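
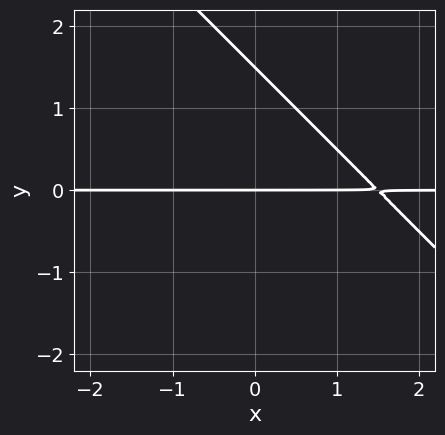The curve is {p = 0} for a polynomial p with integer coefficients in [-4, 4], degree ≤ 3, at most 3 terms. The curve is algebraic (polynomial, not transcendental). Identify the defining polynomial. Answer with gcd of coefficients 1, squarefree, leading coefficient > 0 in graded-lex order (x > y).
1. deg p = 2.
2. Checking where it meets the axes: one y-axis crossing is at y = 0; the visible x-axis segment lies entirely on the curve.
3. Solving for integer coefficients yields p as stated.

2*x*y + 2*y^2 - 3*y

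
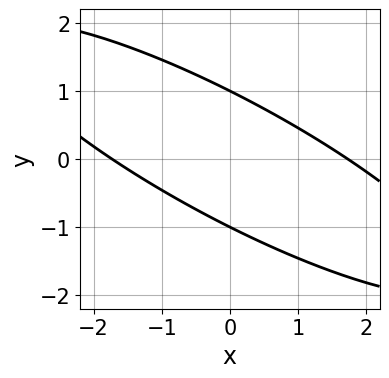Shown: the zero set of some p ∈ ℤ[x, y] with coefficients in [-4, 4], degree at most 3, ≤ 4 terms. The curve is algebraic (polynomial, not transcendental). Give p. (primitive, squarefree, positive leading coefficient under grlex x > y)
First, deg p = 2. A generic line meets the curve in up to 2 points.
Next, observable constraints: the y-axis gridline crossings are at y ∈ {-1, 1}.
Finally, assembling these constraints gives the stated polynomial.

x^2 + 3*x*y + 3*y^2 - 3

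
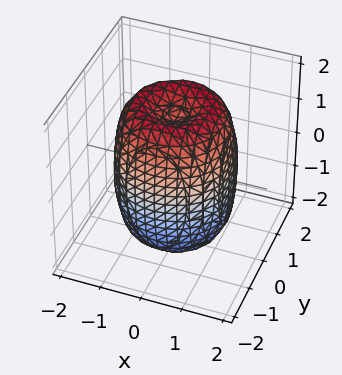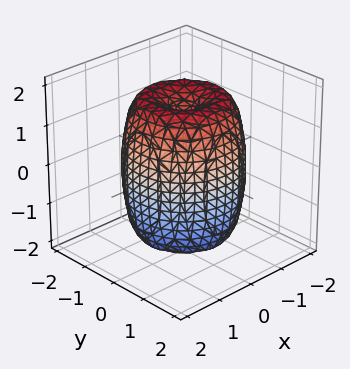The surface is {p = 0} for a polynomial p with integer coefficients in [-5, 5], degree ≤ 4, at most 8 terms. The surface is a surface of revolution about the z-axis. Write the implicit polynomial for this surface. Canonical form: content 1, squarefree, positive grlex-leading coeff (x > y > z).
1. deg p = 4. No degree-3 surface has this shape.
2. By symmetry, the z-axis is an axis of rotation, so x and y enter only as x² + y².
3. Observable constraints: a circular section at z = 1 has radius between 1 and 2.
4. Putting this together gives p.

2*x^4 + 4*x^2*y^2 + 2*y^4 - 3*x^2 - 3*y^2 + z^2 - 2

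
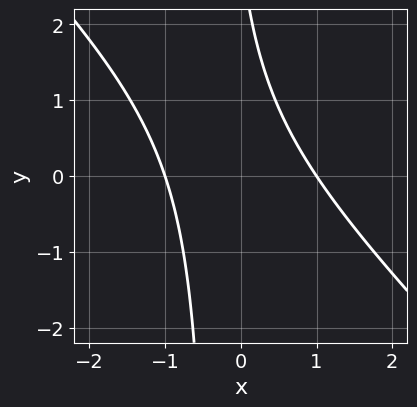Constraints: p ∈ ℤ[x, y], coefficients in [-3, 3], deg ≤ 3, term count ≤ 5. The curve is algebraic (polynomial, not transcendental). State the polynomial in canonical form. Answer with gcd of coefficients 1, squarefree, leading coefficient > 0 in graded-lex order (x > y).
3*x^2 + 3*x*y + y - 3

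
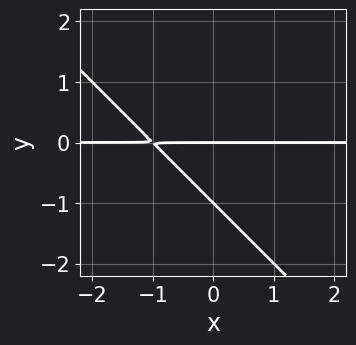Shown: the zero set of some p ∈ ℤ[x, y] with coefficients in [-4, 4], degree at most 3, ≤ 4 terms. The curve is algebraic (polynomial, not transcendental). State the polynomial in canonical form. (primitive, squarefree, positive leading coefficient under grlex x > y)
1. Degree: a generic line meets the curve in up to 2 points, so deg p = 2.
2. From the visible intercepts: among the integer gridlines, it crosses the y-axis at y ∈ {-1, 0}; every point of the x-axis in the box is on the curve.
3. Matching integer coefficients to the picture gives p.

x*y + y^2 + y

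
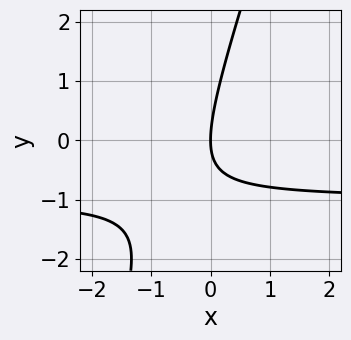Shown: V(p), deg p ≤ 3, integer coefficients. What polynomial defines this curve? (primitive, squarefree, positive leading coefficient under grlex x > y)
3*x*y - y^2 + 3*x

1. deg p = 2. The shape is more complex than any degree-1 curve.
2. From the axis intercepts and sections: it meets the x-axis at x = 0 (among the integer gridlines); it crosses the y-axis at the gridline y = 0.
3. These observations pin down the coefficients.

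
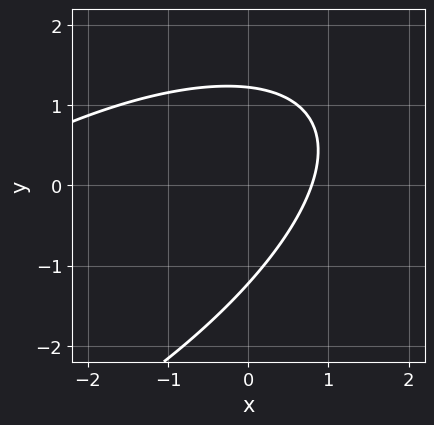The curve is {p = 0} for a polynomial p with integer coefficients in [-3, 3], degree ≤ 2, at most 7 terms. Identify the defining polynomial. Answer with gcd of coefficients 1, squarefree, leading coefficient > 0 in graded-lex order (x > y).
First, degree: no degree-1 curve has this shape, so deg p = 2.
Finally, putting this together gives p.

x^2 - 2*x*y + 2*y^2 + 3*x - 3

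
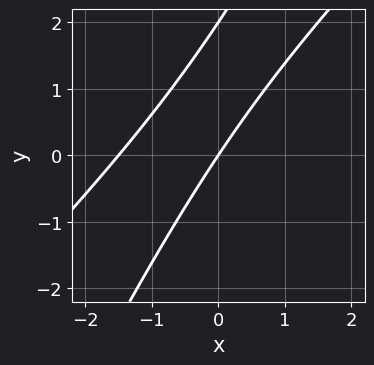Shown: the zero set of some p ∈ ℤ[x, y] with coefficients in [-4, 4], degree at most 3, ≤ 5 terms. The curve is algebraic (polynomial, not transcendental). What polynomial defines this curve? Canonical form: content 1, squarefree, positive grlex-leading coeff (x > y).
2*x^2 - 3*x*y + y^2 + 3*x - 2*y

Degree: no degree-1 curve has this shape, so deg p = 2.
Observable constraints: among the integer gridlines, it crosses the y-axis at y ∈ {0, 2}; it crosses the x-axis at the gridline x = 0.
Putting this together gives p.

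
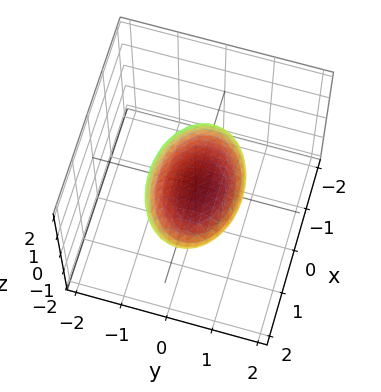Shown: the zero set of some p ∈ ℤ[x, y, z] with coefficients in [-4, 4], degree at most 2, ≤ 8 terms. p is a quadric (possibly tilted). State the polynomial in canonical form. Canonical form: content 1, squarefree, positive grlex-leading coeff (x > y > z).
First, deg p = 2.
Next, from the visible intercepts: the y-axis gridline crossings are at y ∈ {-1, 1}; among the integer gridlines, it crosses the z-axis at z ∈ {-1, 1}.
Finally, fitting integer coefficients to these (and the overall shape) gives p.

x^2 - x*z + 2*y^2 - y*z + 2*z^2 - 2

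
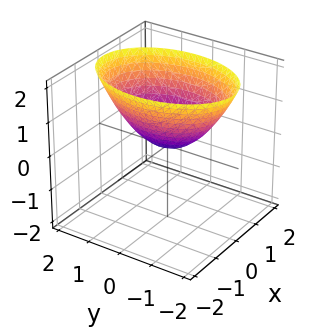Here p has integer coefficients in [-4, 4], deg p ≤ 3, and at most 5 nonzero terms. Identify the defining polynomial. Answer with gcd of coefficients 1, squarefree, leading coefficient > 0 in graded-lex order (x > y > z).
2*x^2 + y^2 - 2*z

First, degree: a paraboloid; a quadric, so deg p = 2.
Then, symmetries: mirror symmetry y ↦ −y ⇒ only even powers of y; the x ↦ −x reflection is a symmetry, so x appears only in even powers.
Next, against the integer gridlines: it meets the z-axis at z = 0 (among the integer gridlines); one x-axis crossing is at x = 0; it crosses the y-axis at the gridline y = 0.
Finally, the integer polynomial consistent with all of this is the stated p.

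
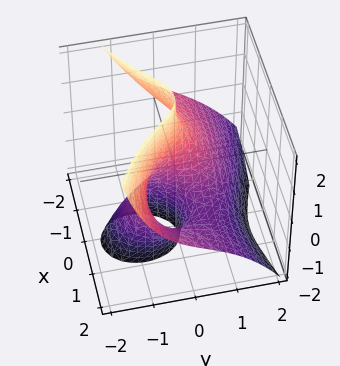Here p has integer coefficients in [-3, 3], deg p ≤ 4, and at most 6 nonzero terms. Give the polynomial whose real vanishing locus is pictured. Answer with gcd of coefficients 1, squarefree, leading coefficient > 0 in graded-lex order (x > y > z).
2*x^2*y + 3*x^2*z + 2*y^3 + 3*y*z + 3*x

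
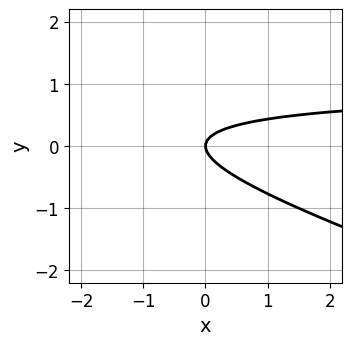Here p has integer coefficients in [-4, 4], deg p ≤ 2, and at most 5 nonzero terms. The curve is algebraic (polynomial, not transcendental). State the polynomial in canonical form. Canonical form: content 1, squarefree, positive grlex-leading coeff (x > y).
First, the degree is 2 — a generic line meets the curve in up to 2 points.
Next, against the integer gridlines: one x-axis crossing is at x = 0; one y-axis crossing is at y = 0.
Finally, the integer polynomial consistent with all of this is the stated p.

x*y + 3*y^2 - x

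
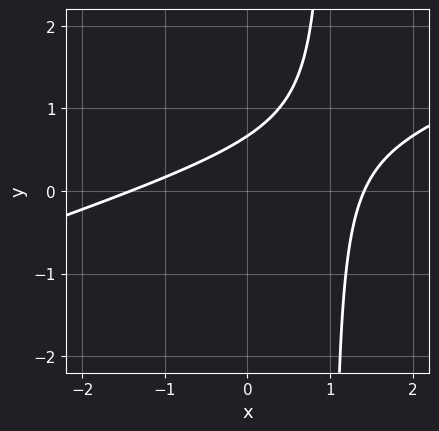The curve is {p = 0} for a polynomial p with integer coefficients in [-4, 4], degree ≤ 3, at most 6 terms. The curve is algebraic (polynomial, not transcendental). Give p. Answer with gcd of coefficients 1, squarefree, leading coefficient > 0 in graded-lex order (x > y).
x^2 - 3*x*y + 3*y - 2

Degree: the shape is more complex than any degree-1 curve, so deg p = 2.
Putting this together gives p.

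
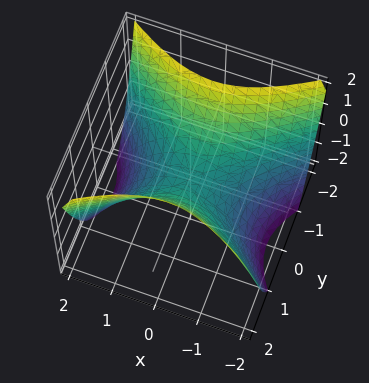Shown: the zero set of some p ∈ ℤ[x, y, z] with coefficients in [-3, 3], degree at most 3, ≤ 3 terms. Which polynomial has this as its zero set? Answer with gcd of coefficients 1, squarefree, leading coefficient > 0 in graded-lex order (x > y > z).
deg p = 2. A hyperbolic paraboloid; a quadric.
Symmetries: it's symmetric under y → −y, forcing even powers of y; the x ↦ −x reflection is a symmetry, so x appears only in even powers.
Against the integer gridlines: it meets the y-axis at y = 0 (among the integer gridlines); it meets the z-axis at z = 0 (among the integer gridlines); it meets the x-axis at x = 0 (among the integer gridlines).
Putting this together gives p.

2*x^2 - 3*y^2 + 3*z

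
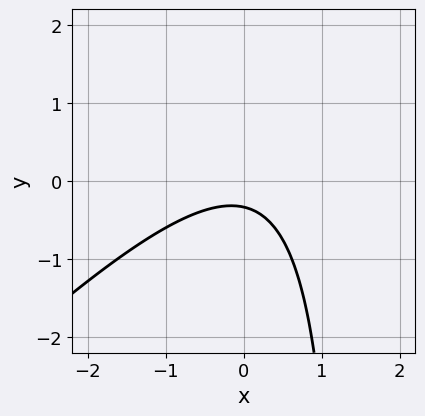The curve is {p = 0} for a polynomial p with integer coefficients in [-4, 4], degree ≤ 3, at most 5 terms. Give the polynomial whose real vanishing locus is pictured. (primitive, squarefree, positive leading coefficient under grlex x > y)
First, degree: no degree-1 curve has this shape, so deg p = 2.
Then, from the axis intercepts and sections: the curve avoids every integer x-axis point in the box.
Finally, putting this together gives p.

2*x^2 - 2*x*y + 3*y + 1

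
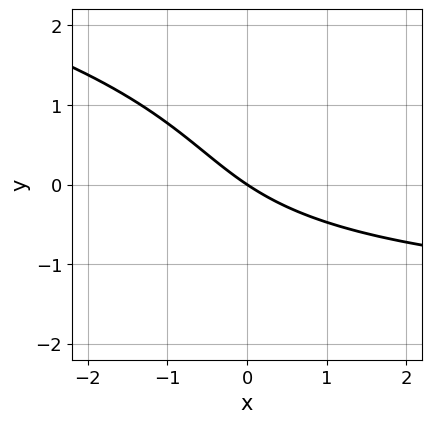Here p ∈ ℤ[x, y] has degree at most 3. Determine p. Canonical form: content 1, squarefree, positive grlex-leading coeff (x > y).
First, degree: no degree-2 curve has this shape, so deg p = 3.
Next, from the visible intercepts: it crosses the x-axis at the gridline x = 0; it meets the y-axis at y = 0 (among the integer gridlines).
Finally, the integer polynomial consistent with all of this is the stated p.

y^3 + x*y + 2*x + 3*y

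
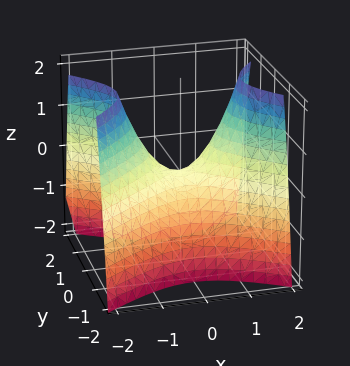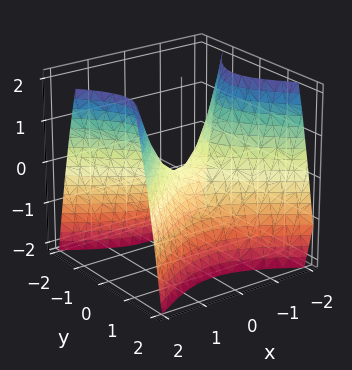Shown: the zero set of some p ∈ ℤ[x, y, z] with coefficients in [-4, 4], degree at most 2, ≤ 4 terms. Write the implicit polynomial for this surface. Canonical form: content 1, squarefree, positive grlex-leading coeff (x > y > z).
2*x^2 - 3*y^2 - 2*z

First, deg p = 2.
Then, symmetries: it's symmetric under x → −x, forcing even powers of x; mirror symmetry y ↦ −y ⇒ only even powers of y.
Then, against the integer gridlines: it crosses the x-axis at the gridline x = 0; it crosses the y-axis at the gridline y = 0.
Finally, putting this together gives p.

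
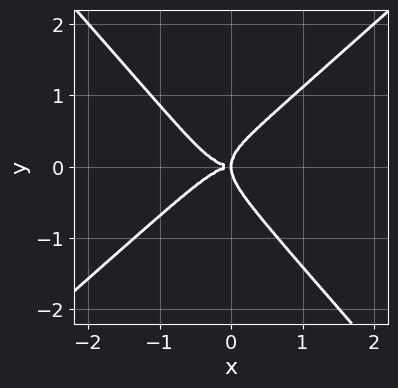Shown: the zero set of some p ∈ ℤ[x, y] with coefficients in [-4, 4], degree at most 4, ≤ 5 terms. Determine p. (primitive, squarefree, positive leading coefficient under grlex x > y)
x^4 + 2*x^2*y^2 - x*y^3 - 3*y^4 + 2*x*y^2

1. Degree: the shape is more complex than any degree-3 curve, so deg p = 4.
2. Against the integer gridlines: it meets the y-axis at y = 0 (among the integer gridlines); it meets the x-axis at x = 0 (among the integer gridlines).
3. These observations pin down the coefficients.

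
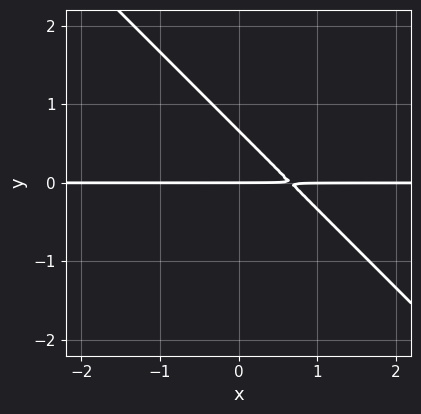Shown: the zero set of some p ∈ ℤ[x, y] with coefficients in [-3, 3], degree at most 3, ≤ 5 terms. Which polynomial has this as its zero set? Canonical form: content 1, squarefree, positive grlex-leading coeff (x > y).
3*x*y + 3*y^2 - 2*y

First, the degree is 2 — a generic line meets the curve in up to 2 points.
Then, from the visible intercepts: it crosses the y-axis at the gridline y = 0; every point of the x-axis in the box is on the curve.
Finally, putting this together gives p.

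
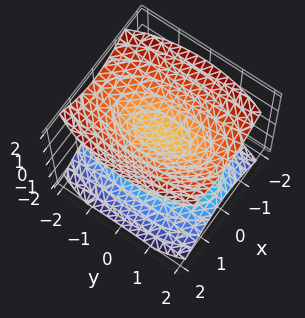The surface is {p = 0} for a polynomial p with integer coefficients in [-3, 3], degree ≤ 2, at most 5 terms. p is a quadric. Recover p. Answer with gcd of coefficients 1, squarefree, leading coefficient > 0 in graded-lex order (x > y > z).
3*x^2 + y^2 - 3*z^2 + 1

The picture has 2 separate pieces. Treating them together as one polynomial.
deg p = 2. Two sheets facing apart; a quadric.
Symmetries: the y ↦ −y reflection is a symmetry, so y appears only in even powers; mirror symmetry x ↦ −x ⇒ only even powers of x; the z ↦ −z reflection is a symmetry, so z appears only in even powers.
From the axis intercepts and sections: no y-intercept at any integer in the box; no x-intercept at any integer in the box.
The integer polynomial consistent with all of this is the stated p.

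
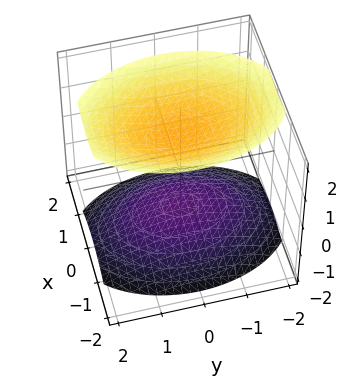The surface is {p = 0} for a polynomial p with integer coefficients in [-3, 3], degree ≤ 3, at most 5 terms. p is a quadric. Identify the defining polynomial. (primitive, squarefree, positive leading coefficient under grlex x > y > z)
2*x^2 + y^2 - 2*z^2 + 3

1. The picture has 2 separate pieces. Treating them together as one polynomial.
2. deg p = 2. Two sheets facing apart; a quadric.
3. Symmetries: the x ↦ −x reflection is a symmetry, so x appears only in even powers; mirror symmetry y ↦ −y ⇒ only even powers of y; the z ↦ −z reflection is a symmetry, so z appears only in even powers.
4. Observable constraints: it misses every integer gridline on the x-axis; no y-intercept at any integer in the box.
5. Fitting integer coefficients to these (and the overall shape) gives p.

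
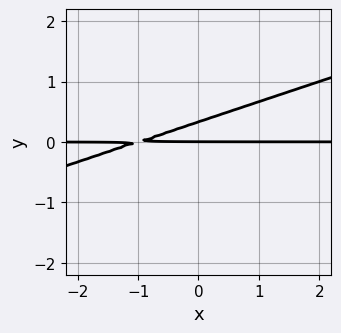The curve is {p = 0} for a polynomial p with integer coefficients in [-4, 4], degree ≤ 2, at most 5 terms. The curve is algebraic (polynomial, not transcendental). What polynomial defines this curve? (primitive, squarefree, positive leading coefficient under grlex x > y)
x*y - 3*y^2 + y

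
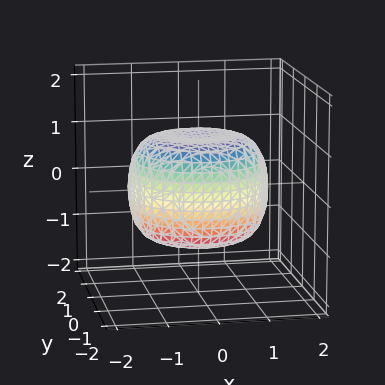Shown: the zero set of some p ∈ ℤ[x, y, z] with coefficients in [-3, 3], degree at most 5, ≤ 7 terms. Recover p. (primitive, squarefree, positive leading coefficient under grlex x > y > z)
First, deg p = 4. A generic line meets the surface in up to 4 points.
Then, symmetry: the z-axis is an axis of rotation, so x and y enter only as x² + y².
Then, from the visible intercepts: a circular section at z = 1 has radius exactly 1; the z-axis gridline crossings are at z ∈ {-1, 1}.
Finally, the integer polynomial consistent with all of this is the stated p.

x^4 + 2*x^2*y^2 + y^4 - x^2 - y^2 + 2*z^2 - 2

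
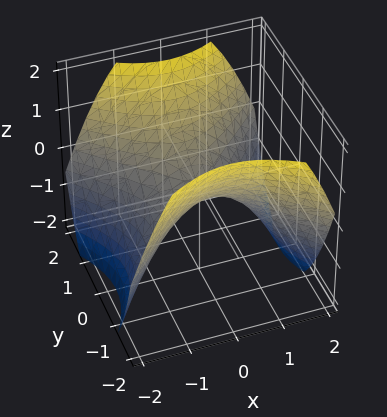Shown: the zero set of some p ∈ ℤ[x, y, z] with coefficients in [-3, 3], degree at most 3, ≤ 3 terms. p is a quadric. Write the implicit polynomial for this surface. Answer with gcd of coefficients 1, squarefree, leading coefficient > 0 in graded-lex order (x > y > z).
Degree: a saddle surface; a quadric, so deg p = 2.
Symmetries: the x ↦ −x reflection is a symmetry, so x appears only in even powers; it's symmetric under y → −y, forcing even powers of y.
From the visible intercepts: it meets the x-axis at x = 0 (among the integer gridlines); it meets the y-axis at y = 0 (among the integer gridlines).
Matching integer coefficients to the picture gives p.

2*x^2 - 2*y^2 + 3*z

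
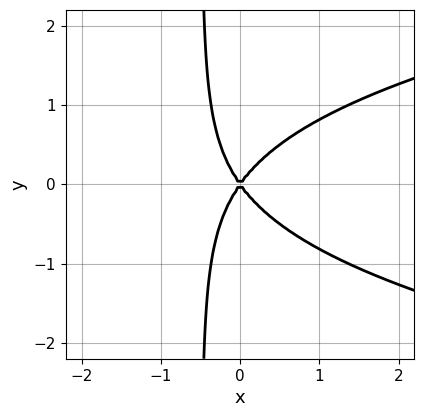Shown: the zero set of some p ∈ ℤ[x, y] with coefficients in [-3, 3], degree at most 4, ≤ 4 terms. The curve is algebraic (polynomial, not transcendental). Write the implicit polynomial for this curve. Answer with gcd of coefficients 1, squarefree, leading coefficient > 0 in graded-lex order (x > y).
2*x*y^2 - 2*x^2 + y^2

1. The degree is 3 — the shape is more complex than any degree-2 curve.
2. Symmetries: mirror symmetry y ↦ −y ⇒ only even powers of y.
3. Checking where it meets the axes: it crosses the y-axis at the gridline y = 0; it crosses the x-axis at the gridline x = 0.
4. These observations pin down the coefficients.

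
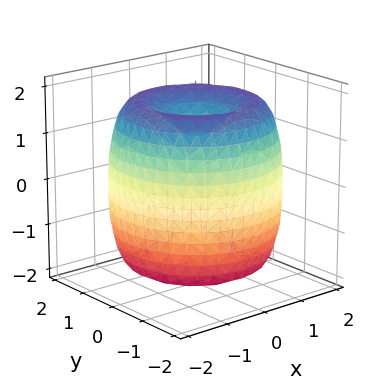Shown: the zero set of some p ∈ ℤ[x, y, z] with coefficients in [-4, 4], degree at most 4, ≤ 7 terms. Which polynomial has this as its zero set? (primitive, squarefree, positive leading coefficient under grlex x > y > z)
x^4 + 2*x^2*y^2 + y^4 - 3*x^2 - 3*y^2 + z^2 - 1

(a) The degree is 4 — the shape is more complex than any degree-3 surface.
(b) Symmetries: rotational symmetry about the z-axis ⇒ p depends on x, y only through x² + y².
(c) From the visible intercepts: a circular section at z = 1 has radius between 1 and 2; among the integer gridlines, it crosses the z-axis at z ∈ {-1, 1}.
(d) Assembling these constraints gives the stated polynomial.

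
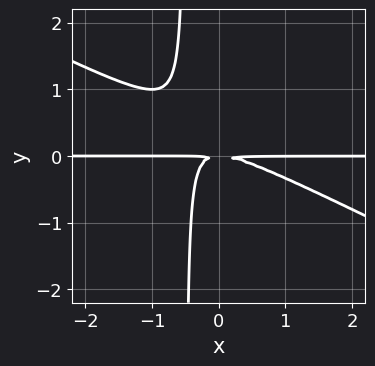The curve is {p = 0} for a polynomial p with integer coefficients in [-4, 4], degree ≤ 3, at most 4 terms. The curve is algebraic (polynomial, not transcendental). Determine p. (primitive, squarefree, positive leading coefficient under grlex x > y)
The degree is 3 — the shape is more complex than any degree-2 curve.
From the axis intercepts and sections: every point of the x-axis in the box is on the curve.
These observations pin down the coefficients.

x^2*y + 2*x*y^2 + y^2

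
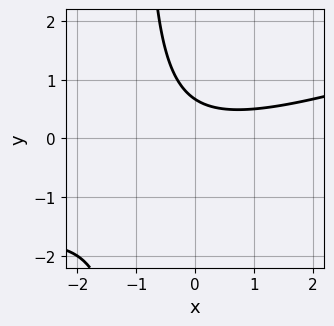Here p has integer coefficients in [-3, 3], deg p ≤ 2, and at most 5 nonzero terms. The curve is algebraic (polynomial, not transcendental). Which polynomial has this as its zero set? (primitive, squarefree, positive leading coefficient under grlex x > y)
x^2 - 3*x*y - 3*y + 2

First, degree: the shape is more complex than any degree-1 curve, so deg p = 2.
Then, observable constraints: the curve avoids every integer x-axis point in the box.
Finally, solving for integer coefficients yields p as stated.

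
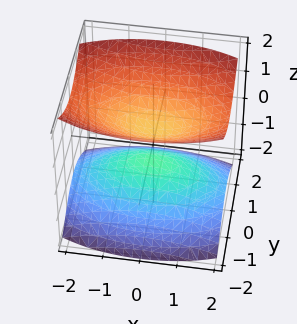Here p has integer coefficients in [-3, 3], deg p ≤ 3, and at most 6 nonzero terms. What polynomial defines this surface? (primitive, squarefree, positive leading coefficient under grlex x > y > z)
1. I count 2 distinct pieces. They look like related sheets of one shape, so recover p as a whole.
2. deg p = 2. Two sheets facing apart; a quadric.
3. Symmetries: it's symmetric under y → −y, forcing even powers of y; the z ↦ −z reflection is a symmetry, so z appears only in even powers; mirror symmetry x ↦ −x ⇒ only even powers of x.
4. Observable constraints: the surface avoids every integer y-axis point in the box; the surface avoids every integer x-axis point in the box.
5. Matching integer coefficients to the picture gives p.

x^2 + 3*y^2 - 3*z^2 + 1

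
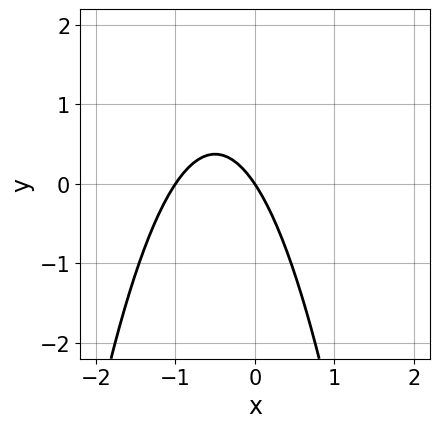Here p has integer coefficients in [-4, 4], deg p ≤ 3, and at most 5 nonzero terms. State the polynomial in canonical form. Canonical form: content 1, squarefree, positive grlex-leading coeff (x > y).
3*x^2 + 3*x + 2*y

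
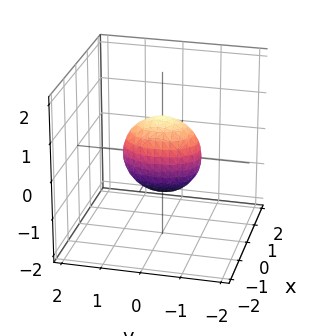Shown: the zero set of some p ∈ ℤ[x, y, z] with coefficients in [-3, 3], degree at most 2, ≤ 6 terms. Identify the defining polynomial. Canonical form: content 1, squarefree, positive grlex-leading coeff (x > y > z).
2*x^2 + y^2 + z^2 - 1

1. Degree: bounded and convex; a quadric, so deg p = 2.
2. Symmetries: mirror symmetry z ↦ −z ⇒ only even powers of z; the x ↦ −x reflection is a symmetry, so x appears only in even powers; the y ↦ −y reflection is a symmetry, so y appears only in even powers.
3. Observable constraints: among the integer gridlines, it crosses the z-axis at z ∈ {-1, 1}; the y-axis gridline crossings are at y ∈ {-1, 1}.
4. Putting this together gives p.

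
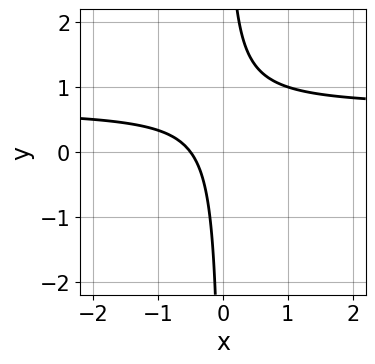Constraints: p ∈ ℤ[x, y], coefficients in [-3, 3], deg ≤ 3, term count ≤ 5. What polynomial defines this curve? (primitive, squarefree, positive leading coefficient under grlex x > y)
First, the degree is 2 — the shape is more complex than any degree-1 curve.
Next, observable constraints: the curve avoids every integer y-axis point in the box.
Finally, fitting integer coefficients to these (and the overall shape) gives p.

3*x*y - 2*x - 1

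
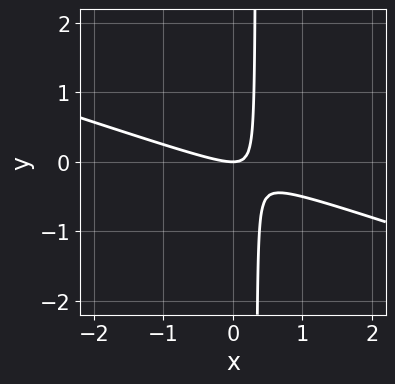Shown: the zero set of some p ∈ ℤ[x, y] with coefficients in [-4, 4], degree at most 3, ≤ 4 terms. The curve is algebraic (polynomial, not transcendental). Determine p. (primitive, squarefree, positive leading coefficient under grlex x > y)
x^2 + 3*x*y - y

The degree is 2 — the shape is more complex than any degree-1 curve.
Checking where it meets the axes: it crosses the x-axis at the gridline x = 0; it meets the y-axis at y = 0 (among the integer gridlines).
These observations pin down the coefficients.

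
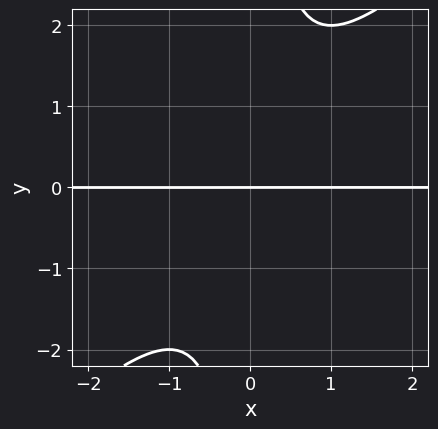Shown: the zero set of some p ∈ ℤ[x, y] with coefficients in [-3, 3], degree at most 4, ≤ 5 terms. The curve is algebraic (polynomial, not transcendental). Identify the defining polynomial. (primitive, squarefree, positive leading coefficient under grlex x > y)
1. deg p = 3.
2. From the visible intercepts: every point of the x-axis in the box is on the curve; one y-axis crossing is at y = 0.
3. Putting this together gives p.

x^2*y - x*y^2 + y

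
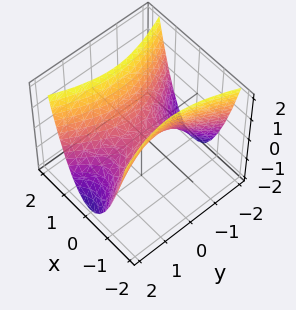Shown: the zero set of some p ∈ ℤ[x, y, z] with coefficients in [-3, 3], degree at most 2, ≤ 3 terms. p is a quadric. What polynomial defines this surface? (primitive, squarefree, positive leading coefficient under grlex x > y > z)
(a) deg p = 2. A hyperbolic paraboloid; a quadric.
(b) Symmetries: it's symmetric under y → −y, forcing even powers of y; it's symmetric under x → −x, forcing even powers of x.
(c) Against the integer gridlines: it meets the y-axis at y = 0 (among the integer gridlines); one x-axis crossing is at x = 0; it meets the z-axis at z = 0 (among the integer gridlines).
(d) Putting this together gives p.

3*x^2 - y^2 - 2*z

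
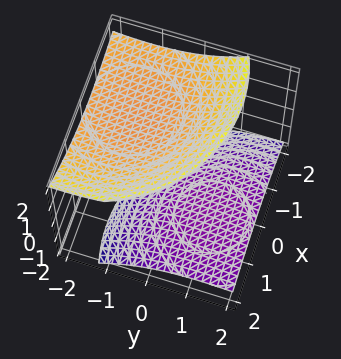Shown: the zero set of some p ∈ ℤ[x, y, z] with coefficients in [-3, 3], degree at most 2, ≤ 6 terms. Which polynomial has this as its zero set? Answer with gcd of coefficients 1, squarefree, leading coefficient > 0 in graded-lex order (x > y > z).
1. There are 2 components. Treating them together as one polynomial.
2. deg p = 2. The shape is more complex than any degree-1 surface.
3. Observable constraints: it misses every integer gridline on the x-axis; no y-intercept at any integer in the box.
4. These observations pin down the coefficients.

x^2 + x*z + y^2 + 2*y*z - 2*z^2 + 3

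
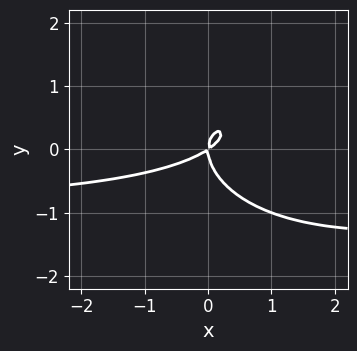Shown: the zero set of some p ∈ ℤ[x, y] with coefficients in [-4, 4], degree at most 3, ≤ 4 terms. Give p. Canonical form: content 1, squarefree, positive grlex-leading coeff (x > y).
2*x^2*y + 3*y^3 + 2*x^2 - 3*x*y

The degree is 3 — the shape is more complex than any degree-2 curve.
Against the integer gridlines: it meets the y-axis at y = 0 (among the integer gridlines); it meets the x-axis at x = 0 (among the integer gridlines).
Assembling these constraints gives the stated polynomial.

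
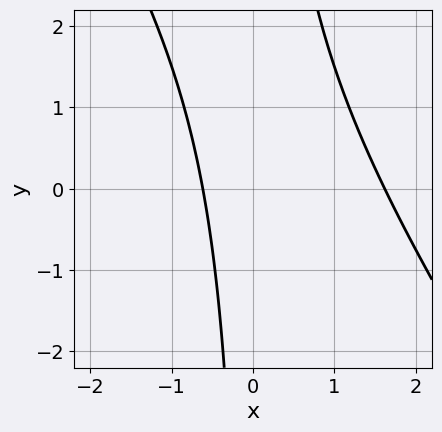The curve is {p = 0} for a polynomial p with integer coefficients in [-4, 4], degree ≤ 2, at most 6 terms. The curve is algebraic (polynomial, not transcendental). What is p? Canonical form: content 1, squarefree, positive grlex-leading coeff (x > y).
The degree is 2 — the shape is more complex than any degree-1 curve.
From the axis intercepts and sections: the curve avoids every integer y-axis point in the box.
Together with the visible shape, these determine p as stated.

3*x^2 + 2*x*y - 3*x - 3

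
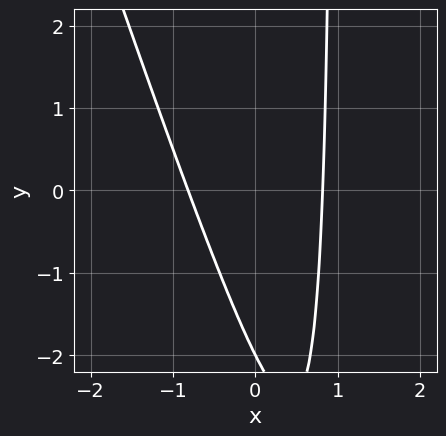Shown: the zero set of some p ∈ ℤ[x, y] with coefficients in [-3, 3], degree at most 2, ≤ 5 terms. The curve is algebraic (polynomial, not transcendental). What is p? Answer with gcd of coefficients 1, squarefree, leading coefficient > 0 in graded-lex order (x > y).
(a) deg p = 2. A generic line meets the curve in up to 2 points.
(b) From the axis intercepts and sections: it meets the y-axis at y = -2 (among the integer gridlines).
(c) These observations pin down the coefficients.

3*x^2 + x*y - y - 2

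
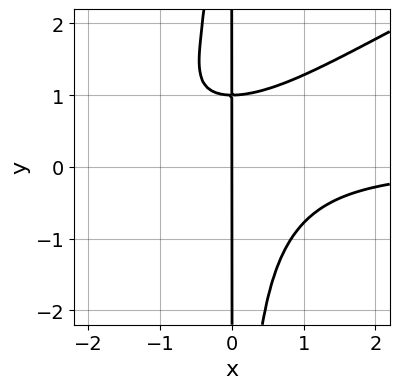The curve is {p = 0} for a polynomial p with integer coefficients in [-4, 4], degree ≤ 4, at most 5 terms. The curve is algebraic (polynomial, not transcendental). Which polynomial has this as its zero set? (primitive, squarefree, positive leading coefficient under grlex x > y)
(a) deg p = 4. No degree-3 curve has this shape.
(b) From the visible intercepts: it crosses the x-axis at the gridline x = 0; every point of the y-axis in the box is on the curve.
(c) These observations pin down the coefficients.

x^3*y - 2*x^2*y^2 + 2*x^2*y - 2*x*y + 2*x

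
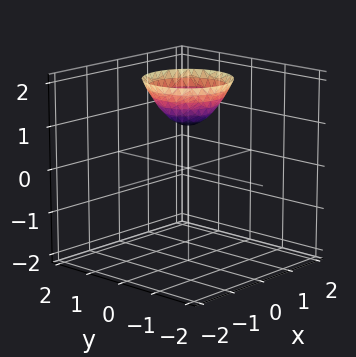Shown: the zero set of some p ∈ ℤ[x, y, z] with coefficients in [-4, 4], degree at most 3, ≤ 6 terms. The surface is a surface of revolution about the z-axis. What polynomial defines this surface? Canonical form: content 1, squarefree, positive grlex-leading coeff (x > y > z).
x^2 + y^2 - z + 1

1. Degree: a generic line meets the surface in up to 2 points, so deg p = 2.
2. Symmetries: the surface is invariant under rotation about z: p = q(x² + y², z).
3. From the visible intercepts: a circular section at z = 2 has radius exactly 1; one z-axis crossing is at z = 1; no y-intercept at any integer in the box; the surface avoids every integer x-axis point in the box.
4. Putting this together gives p.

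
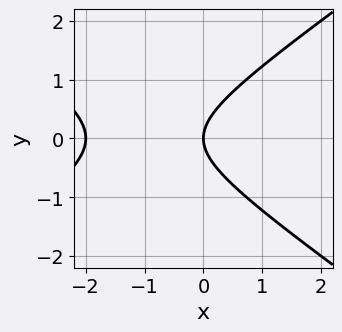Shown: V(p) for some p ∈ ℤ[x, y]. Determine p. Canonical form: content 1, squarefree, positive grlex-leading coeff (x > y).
Degree: the shape is more complex than any degree-1 curve, so deg p = 2.
Symmetries: mirror symmetry y ↦ −y ⇒ only even powers of y.
From the visible intercepts: one y-axis crossing is at y = 0; the x-axis gridline crossings are at x ∈ {-2, 0}.
Together with the visible shape, these determine p as stated.

x^2 - 2*y^2 + 2*x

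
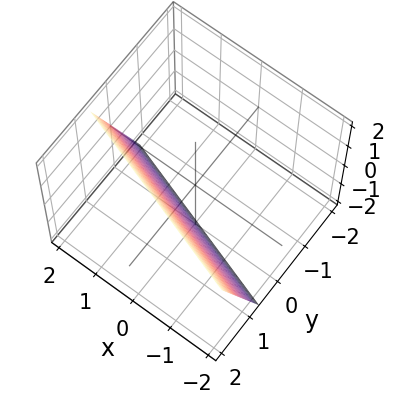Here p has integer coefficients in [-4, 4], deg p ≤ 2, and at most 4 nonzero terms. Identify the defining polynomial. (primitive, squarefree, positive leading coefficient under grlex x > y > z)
First, degree: every cross-section is a straight line — this is a plane, so deg p = 1.
Then, from the visible intercepts: it meets the x-axis at x = 2 (among the integer gridlines); it meets the z-axis at z = -2 (among the integer gridlines).
Finally, assembling these constraints gives the stated polynomial.

x + 3*y - z - 2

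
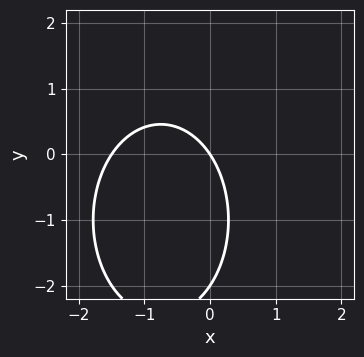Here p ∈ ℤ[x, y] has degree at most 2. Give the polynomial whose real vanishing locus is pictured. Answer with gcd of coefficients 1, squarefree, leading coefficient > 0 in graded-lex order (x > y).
First, degree: the shape is more complex than any degree-1 curve, so deg p = 2.
Then, from the axis intercepts and sections: it crosses the x-axis at the gridline x = 0; among the integer gridlines, it crosses the y-axis at y ∈ {-2, 0}.
Finally, matching integer coefficients to the picture gives p.

2*x^2 + y^2 + 3*x + 2*y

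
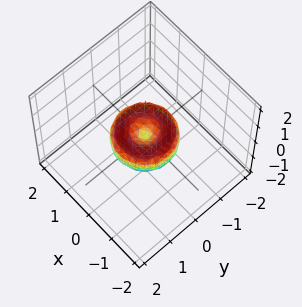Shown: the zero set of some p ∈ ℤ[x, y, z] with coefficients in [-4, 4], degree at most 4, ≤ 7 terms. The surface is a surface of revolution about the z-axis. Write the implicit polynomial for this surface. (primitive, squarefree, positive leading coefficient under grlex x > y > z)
x^4 + 2*x^2*y^2 + y^4 - x^2 - y^2 + z^2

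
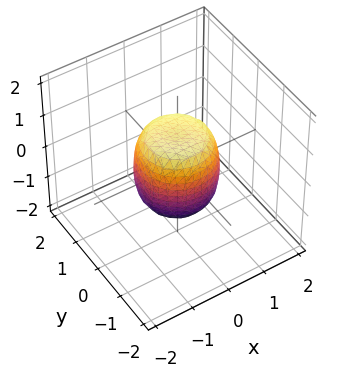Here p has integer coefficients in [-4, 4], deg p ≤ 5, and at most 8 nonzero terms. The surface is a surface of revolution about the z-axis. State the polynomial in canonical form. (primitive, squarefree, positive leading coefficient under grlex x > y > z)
2*x^4 + 4*x^2*y^2 + 2*y^4 - x^2 - y^2 + z^2 - 1

Degree: the shape is more complex than any degree-3 surface, so deg p = 4.
Symmetries: rotational symmetry about the z-axis ⇒ p depends on x, y only through x² + y².
Observable constraints: among the integer gridlines, it crosses the x-axis at x ∈ {-1, 1}; the z-axis gridline crossings are at z ∈ {-1, 1}; a circular section at z = 1 has radius between 0 and 1; the y-axis gridline crossings are at y ∈ {-1, 1}.
Assembling these constraints gives the stated polynomial.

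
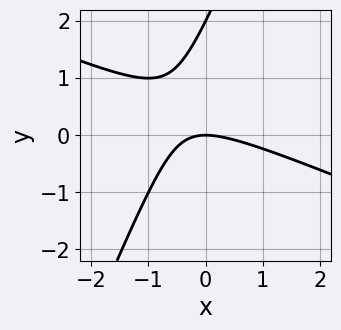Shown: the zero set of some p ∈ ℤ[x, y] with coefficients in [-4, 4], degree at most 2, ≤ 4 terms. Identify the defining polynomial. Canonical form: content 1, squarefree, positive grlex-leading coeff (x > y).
deg p = 2.
Reading off the gridlines: the y-axis gridline crossings are at y ∈ {0, 2}; it meets the x-axis at x = 0 (among the integer gridlines).
Together with the visible shape, these determine p as stated.

x^2 + 2*x*y - y^2 + 2*y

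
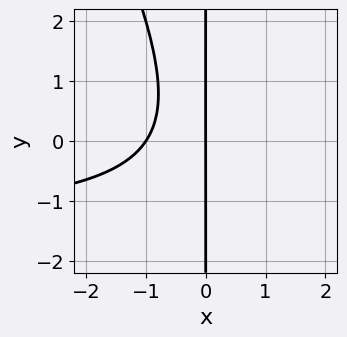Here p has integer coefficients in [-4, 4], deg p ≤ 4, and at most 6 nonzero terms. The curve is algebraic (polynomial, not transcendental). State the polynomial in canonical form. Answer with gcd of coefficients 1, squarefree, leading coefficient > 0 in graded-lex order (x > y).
2*x^2*y + x*y^2 + 3*x^2 + 3*x

1. Degree: no degree-2 curve has this shape, so deg p = 3.
2. From the axis intercepts and sections: every point of the y-axis in the box is on the curve; the x-axis gridline crossings are at x ∈ {-1, 0}.
3. Assembling these constraints gives the stated polynomial.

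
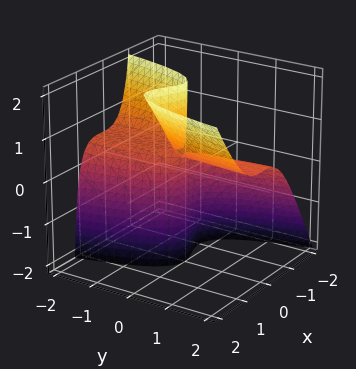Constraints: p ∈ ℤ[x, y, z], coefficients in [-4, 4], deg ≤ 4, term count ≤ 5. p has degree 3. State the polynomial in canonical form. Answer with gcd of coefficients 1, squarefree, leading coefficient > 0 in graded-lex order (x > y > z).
3*x^3 - 2*x^2*z - 2*y*z + y

The degree is 3 — the shape is more complex than any degree-2 surface.
From the visible intercepts: the visible z-axis segment lies entirely on the surface; it meets the x-axis at x = 0 (among the integer gridlines).
These observations pin down the coefficients.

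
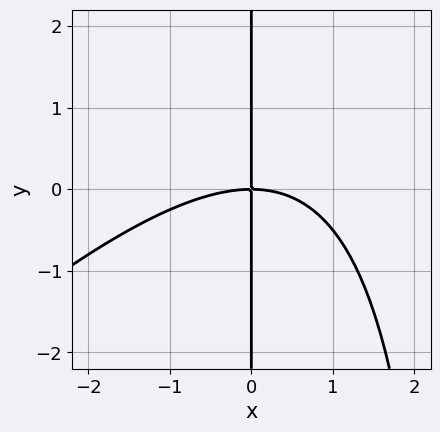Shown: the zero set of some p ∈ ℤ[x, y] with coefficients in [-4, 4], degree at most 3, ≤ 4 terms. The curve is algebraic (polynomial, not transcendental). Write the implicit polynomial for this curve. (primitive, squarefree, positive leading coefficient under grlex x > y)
x^3 - x^2*y + 3*x*y

The degree is 3 — no degree-2 curve has this shape.
Observable constraints: it meets the x-axis at x = 0 (among the integer gridlines); the visible y-axis segment lies entirely on the curve.
Together with the visible shape, these determine p as stated.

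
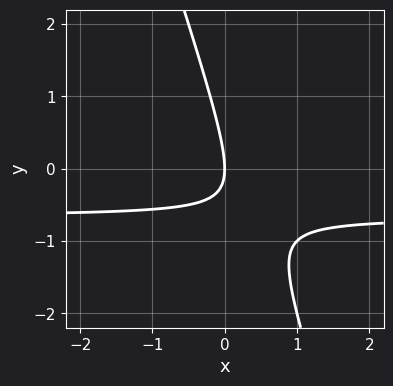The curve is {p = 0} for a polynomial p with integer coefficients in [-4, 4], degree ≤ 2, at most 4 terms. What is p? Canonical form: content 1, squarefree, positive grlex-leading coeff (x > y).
3*x*y + y^2 + 2*x

1. Degree: the shape is more complex than any degree-1 curve, so deg p = 2.
2. Observable constraints: it meets the y-axis at y = 0 (among the integer gridlines); it crosses the x-axis at the gridline x = 0.
3. The integer polynomial consistent with all of this is the stated p.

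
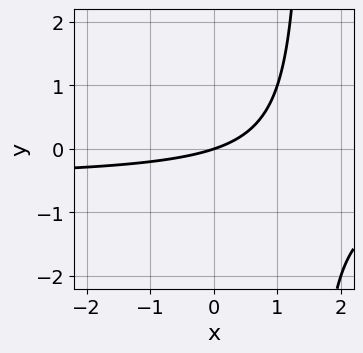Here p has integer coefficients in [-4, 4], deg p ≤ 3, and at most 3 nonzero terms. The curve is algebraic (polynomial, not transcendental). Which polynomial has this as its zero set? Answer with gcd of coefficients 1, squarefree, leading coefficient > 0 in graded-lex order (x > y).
1. The degree is 2 — a generic line meets the curve in up to 2 points.
2. From the visible intercepts: it crosses the x-axis at the gridline x = 0; it crosses the y-axis at the gridline y = 0.
3. Fitting integer coefficients to these (and the overall shape) gives p.

2*x*y + x - 3*y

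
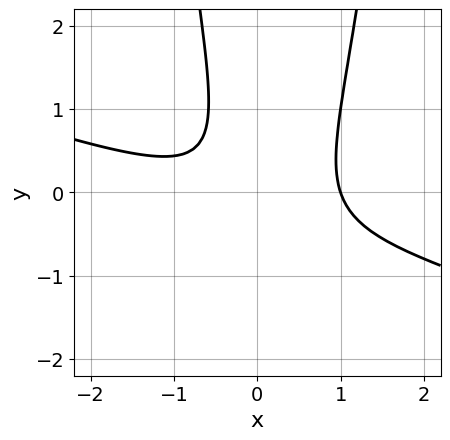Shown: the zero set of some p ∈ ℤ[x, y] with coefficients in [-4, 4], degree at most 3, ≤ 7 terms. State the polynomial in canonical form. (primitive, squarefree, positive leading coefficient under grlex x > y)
1. The degree is 3 — no degree-2 curve has this shape.
2. From the axis intercepts and sections: the curve avoids every integer y-axis point in the box; one x-axis crossing is at x = 1.
3. Assembling these constraints gives the stated polynomial.

x^3 + 3*x^2*y - 2*x*y - y^2 - 1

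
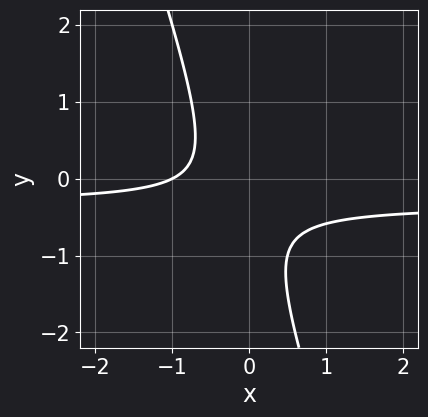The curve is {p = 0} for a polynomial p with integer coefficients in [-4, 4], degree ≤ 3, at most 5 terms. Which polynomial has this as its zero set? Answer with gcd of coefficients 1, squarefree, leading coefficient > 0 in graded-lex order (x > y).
3*x*y + y^2 + x + y + 1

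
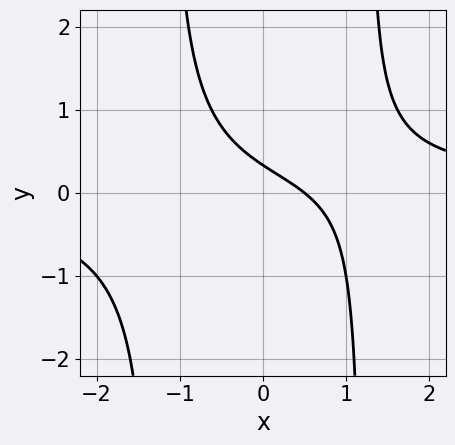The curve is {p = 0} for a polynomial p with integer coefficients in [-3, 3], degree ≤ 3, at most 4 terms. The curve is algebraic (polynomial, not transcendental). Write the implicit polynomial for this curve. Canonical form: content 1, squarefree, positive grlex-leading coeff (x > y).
First, the degree is 3 — the shape is more complex than any degree-2 curve.
Finally, matching integer coefficients to the picture gives p.

2*x^2*y - 2*x - 3*y + 1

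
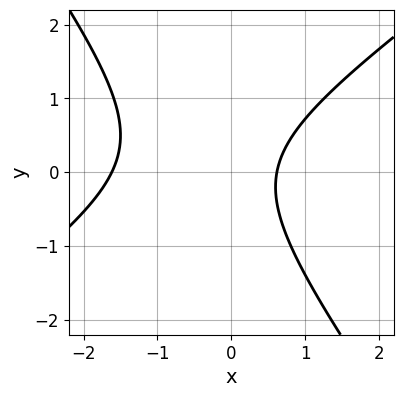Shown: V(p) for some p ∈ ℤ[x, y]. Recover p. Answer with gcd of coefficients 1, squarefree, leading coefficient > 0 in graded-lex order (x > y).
The degree is 2 — a generic line meets the curve in up to 2 points.
Against the integer gridlines: no y-intercept at any integer in the box.
Matching integer coefficients to the picture gives p.

3*x^2 - 2*x*y - 3*y^2 + 3*x - 3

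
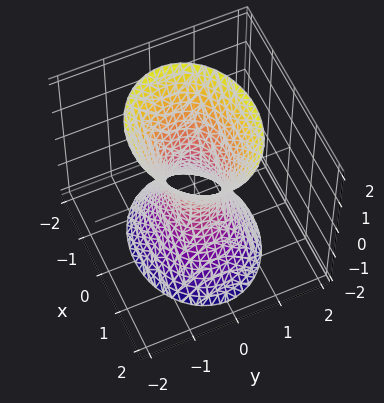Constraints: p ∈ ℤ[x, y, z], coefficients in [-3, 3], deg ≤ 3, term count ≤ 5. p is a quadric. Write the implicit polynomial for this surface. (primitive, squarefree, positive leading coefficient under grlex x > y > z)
2*x^2 + 3*y^2 - z^2 - 1

(a) The degree is 2 — one connected sheet with a waist; a quadric.
(b) Symmetries: the z ↦ −z reflection is a symmetry, so z appears only in even powers; mirror symmetry x ↦ −x ⇒ only even powers of x; the y ↦ −y reflection is a symmetry, so y appears only in even powers.
(c) From the visible intercepts: no z-intercept at any integer in the box.
(d) The integer polynomial consistent with all of this is the stated p.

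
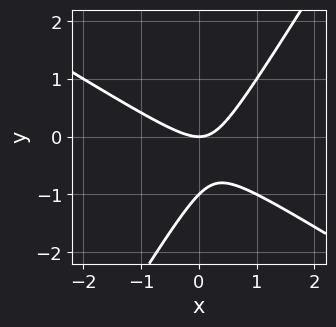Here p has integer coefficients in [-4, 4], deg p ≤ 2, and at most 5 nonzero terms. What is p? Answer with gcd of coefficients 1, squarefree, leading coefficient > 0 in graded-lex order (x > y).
x^2 + x*y - y^2 - y

deg p = 2. A generic line meets the curve in up to 2 points.
From the axis intercepts and sections: among the integer gridlines, it crosses the y-axis at y ∈ {-1, 0}; one x-axis crossing is at x = 0.
Assembling these constraints gives the stated polynomial.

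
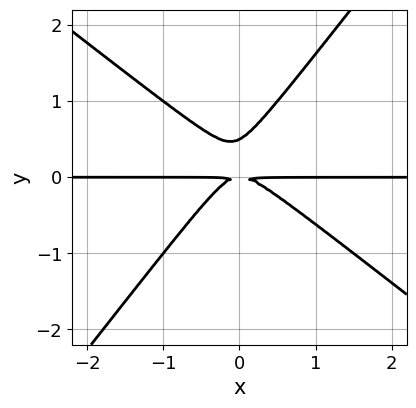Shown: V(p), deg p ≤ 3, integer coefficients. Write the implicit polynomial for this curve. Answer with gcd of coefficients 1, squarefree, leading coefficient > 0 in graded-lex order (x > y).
2*x^2*y + x*y^2 - 2*y^3 + y^2

(a) The degree is 3 — a generic line meets the curve in up to 3 points.
(b) Checking where it meets the axes: the visible x-axis segment lies entirely on the curve.
(c) Assembling these constraints gives the stated polynomial.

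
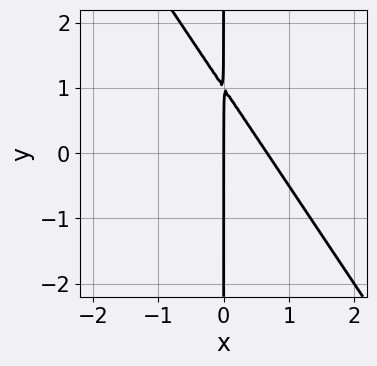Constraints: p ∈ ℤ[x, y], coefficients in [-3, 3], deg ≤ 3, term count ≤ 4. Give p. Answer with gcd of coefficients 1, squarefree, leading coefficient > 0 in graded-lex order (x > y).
1. deg p = 2.
2. From the axis intercepts and sections: the visible y-axis segment lies entirely on the curve; one x-axis crossing is at x = 0.
3. The integer polynomial consistent with all of this is the stated p.

3*x^2 + 2*x*y - 2*x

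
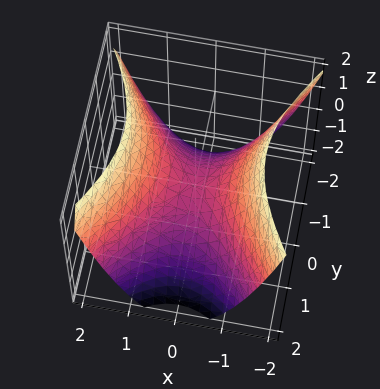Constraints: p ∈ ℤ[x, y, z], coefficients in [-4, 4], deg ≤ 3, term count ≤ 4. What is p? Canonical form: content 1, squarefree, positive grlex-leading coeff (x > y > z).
3*x^2 - 2*y^2 - 3*z

1. Degree: a hyperbolic paraboloid; a quadric, so deg p = 2.
2. Symmetries: the x ↦ −x reflection is a symmetry, so x appears only in even powers; it's symmetric under y → −y, forcing even powers of y.
3. Checking where it meets the axes: it meets the z-axis at z = 0 (among the integer gridlines); it crosses the x-axis at the gridline x = 0; it meets the y-axis at y = 0 (among the integer gridlines).
4. Putting this together gives p.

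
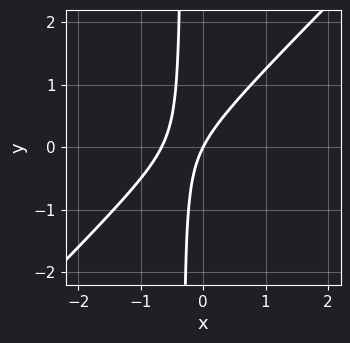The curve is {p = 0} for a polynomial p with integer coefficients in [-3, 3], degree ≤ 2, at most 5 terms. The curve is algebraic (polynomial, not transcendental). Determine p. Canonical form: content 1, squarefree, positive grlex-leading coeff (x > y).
3*x^2 - 3*x*y + 2*x - y

deg p = 2. The shape is more complex than any degree-1 curve.
Observable constraints: it meets the x-axis at x = 0 (among the integer gridlines); one y-axis crossing is at y = 0.
Putting this together gives p.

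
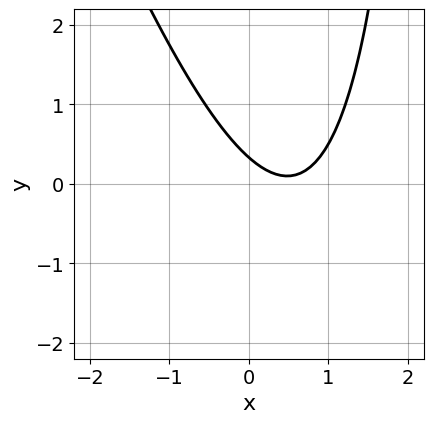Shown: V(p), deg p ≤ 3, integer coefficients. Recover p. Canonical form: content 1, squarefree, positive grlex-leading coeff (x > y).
First, the degree is 2 — no degree-1 curve has this shape.
Next, against the integer gridlines: no x-intercept at any integer in the box.
Finally, together with the visible shape, these determine p as stated.

3*x^2 + x*y - 3*x - 3*y + 1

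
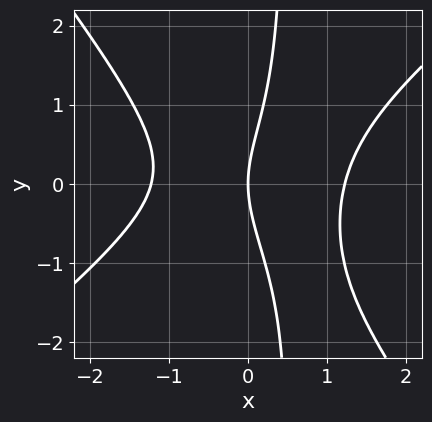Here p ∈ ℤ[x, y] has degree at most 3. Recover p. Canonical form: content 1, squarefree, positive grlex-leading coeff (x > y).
2*x^3 - x^2*y - 2*x*y^2 + y^2 - 3*x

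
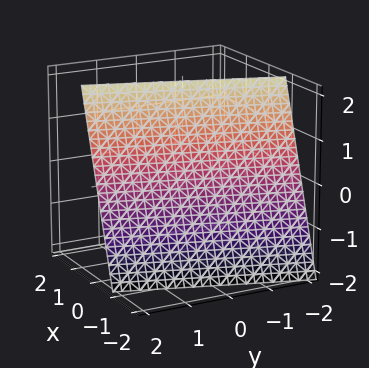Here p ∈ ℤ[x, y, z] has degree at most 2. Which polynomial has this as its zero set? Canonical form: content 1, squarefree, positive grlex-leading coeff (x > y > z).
(a) Degree: the surface is flat (a plane), so deg p = 1.
(b) Checking where it meets the axes: one y-axis crossing is at y = 2; one z-axis crossing is at z = 2.
(c) Putting this together gives p.

3*x - y - z + 2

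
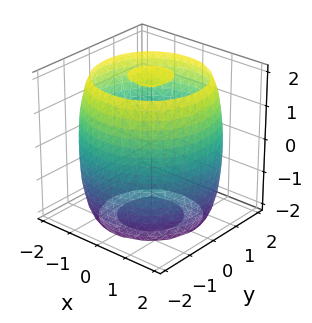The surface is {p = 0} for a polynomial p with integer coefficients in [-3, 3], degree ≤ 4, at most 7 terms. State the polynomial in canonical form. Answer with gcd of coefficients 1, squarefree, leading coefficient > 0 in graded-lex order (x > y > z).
The picture has 3 separate pieces. They look like related sheets of one shape, so recover p as a whole.
Degree: no degree-3 surface has this shape, so deg p = 4.
Symmetries: every cross-section ⟂ z is a circle, so x, y appear only via x² + y².
Reading off the gridlines: a circular section at z = 0 has radius between 1 and 2.
Putting this together gives p.

x^4 + 2*x^2*y^2 + y^4 - 3*x^2 - 3*y^2 + z^2 - 3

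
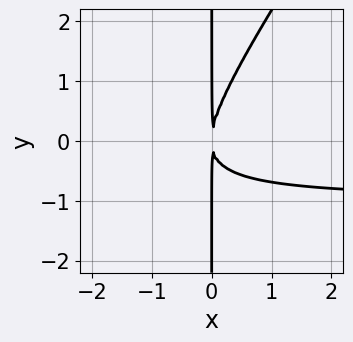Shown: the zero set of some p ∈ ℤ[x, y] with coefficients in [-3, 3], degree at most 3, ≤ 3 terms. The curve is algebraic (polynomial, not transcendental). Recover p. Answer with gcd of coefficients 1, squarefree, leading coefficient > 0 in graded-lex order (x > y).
(a) The degree is 3 — the shape is more complex than any degree-2 curve.
(b) From the axis intercepts and sections: the visible y-axis segment lies entirely on the curve.
(c) Fitting integer coefficients to these (and the overall shape) gives p.

3*x^2*y - 2*x*y^2 + 3*x^2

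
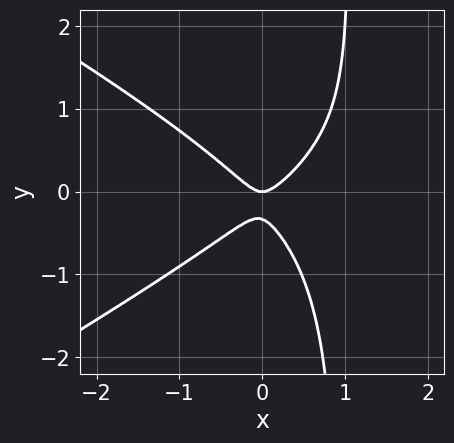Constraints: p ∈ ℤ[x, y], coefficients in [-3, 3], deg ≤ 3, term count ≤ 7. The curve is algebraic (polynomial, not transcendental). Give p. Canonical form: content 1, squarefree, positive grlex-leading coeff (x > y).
1. The degree is 3 — no degree-2 curve has this shape.
2. Checking where it meets the axes: one x-axis crossing is at x = 0; it crosses the y-axis at the gridline y = 0.
3. Together with the visible shape, these determine p as stated.

x^3 - 3*x*y^2 - 3*x^2 + 3*y^2 + y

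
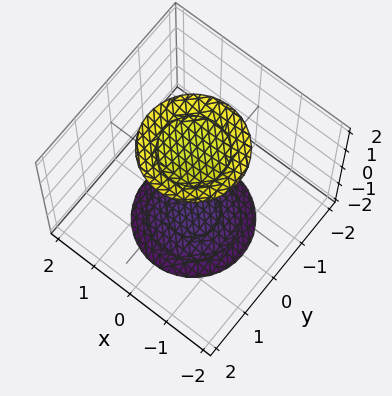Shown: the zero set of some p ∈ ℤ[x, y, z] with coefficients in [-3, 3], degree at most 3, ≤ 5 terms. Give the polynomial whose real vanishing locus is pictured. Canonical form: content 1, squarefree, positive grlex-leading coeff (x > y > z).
x^2 + y^2 - z^2 + 3

There are 2 components. Treating them together as one polynomial.
The degree is 2 — no degree-1 surface has this shape.
By symmetry, the z-axis is an axis of rotation, so x and y enter only as x² + y².
Checking where it meets the axes: a circular section at z = 2 has radius exactly 1; it misses every integer gridline on the y-axis; it misses every integer gridline on the x-axis.
Putting this together gives p.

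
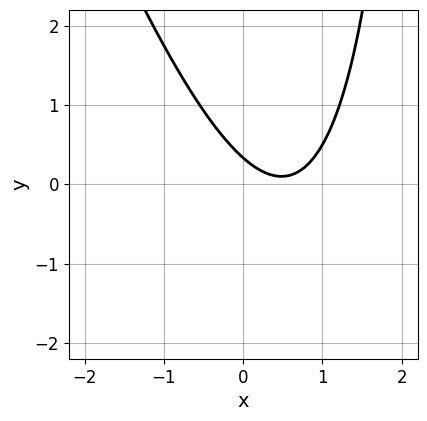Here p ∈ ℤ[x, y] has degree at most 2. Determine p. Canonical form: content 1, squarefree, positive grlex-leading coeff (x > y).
3*x^2 + x*y - 3*x - 3*y + 1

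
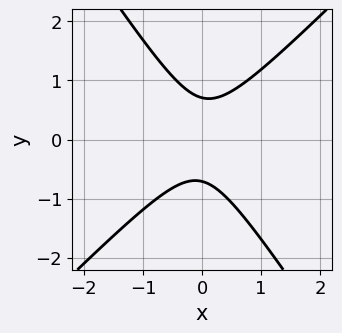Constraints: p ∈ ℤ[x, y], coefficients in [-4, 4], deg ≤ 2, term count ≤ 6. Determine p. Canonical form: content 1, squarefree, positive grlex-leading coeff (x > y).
(a) deg p = 2. A generic line meets the curve in up to 2 points.
(b) From the axis intercepts and sections: it misses every integer gridline on the x-axis.
(c) Matching integer coefficients to the picture gives p.

3*x^2 - x*y - 2*y^2 + 1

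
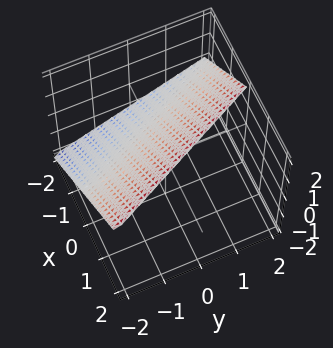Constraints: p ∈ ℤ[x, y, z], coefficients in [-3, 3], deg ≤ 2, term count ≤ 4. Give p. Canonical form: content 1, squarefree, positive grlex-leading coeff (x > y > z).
2*x + y - 2*z + 2

1. deg p = 1.
2. From the axis intercepts and sections: it meets the y-axis at y = -2 (among the integer gridlines); one x-axis crossing is at x = -1; it crosses the z-axis at the gridline z = 1.
3. Assembling these constraints gives the stated polynomial.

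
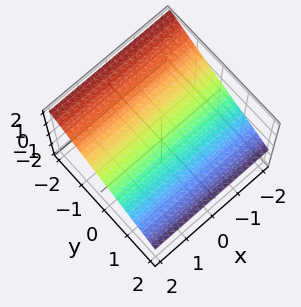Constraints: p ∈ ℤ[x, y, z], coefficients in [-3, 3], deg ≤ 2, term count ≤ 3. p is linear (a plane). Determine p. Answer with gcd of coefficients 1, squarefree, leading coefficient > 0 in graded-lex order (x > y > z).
(a) The degree is 1 — the surface is flat (a plane).
(b) Reading off the gridlines: it crosses the y-axis at the gridline y = 1; it misses every integer gridline on the x-axis.
(c) Assembling these constraints gives the stated polynomial.

2*y + 3*z - 2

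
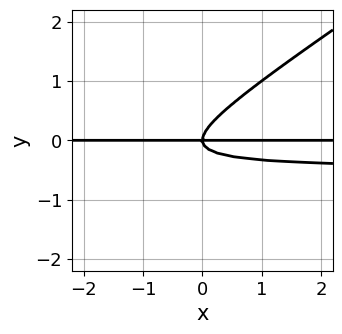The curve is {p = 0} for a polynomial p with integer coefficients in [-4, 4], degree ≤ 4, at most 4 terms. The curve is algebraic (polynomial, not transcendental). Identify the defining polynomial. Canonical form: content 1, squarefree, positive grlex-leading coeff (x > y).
2*x*y^2 - 3*y^3 + x*y

(a) Degree: the shape is more complex than any degree-2 curve, so deg p = 3.
(b) From the visible intercepts: it meets the y-axis at y = 0 (among the integer gridlines); every point of the x-axis in the box is on the curve.
(c) Together with the visible shape, these determine p as stated.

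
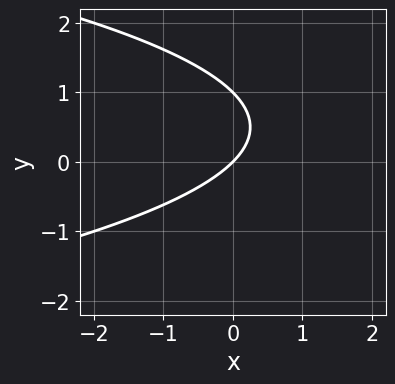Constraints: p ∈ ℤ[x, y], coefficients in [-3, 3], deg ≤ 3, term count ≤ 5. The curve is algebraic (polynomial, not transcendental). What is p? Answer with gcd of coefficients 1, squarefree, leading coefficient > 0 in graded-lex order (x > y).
The degree is 2 — a generic line meets the curve in up to 2 points.
Observable constraints: the y-axis gridline crossings are at y ∈ {0, 1}; it meets the x-axis at x = 0 (among the integer gridlines).
Fitting integer coefficients to these (and the overall shape) gives p.

y^2 + x - y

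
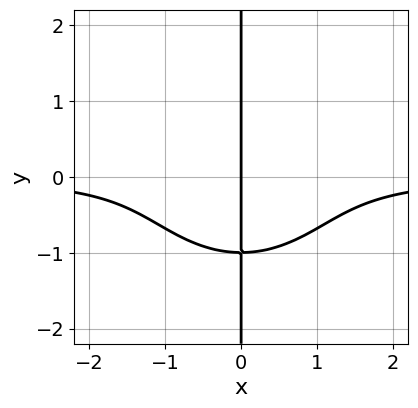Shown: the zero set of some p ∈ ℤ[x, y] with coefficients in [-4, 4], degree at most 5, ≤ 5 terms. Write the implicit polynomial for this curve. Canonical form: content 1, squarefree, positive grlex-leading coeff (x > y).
x^3*y + x*y^3 + x

deg p = 4. The shape is more complex than any degree-3 curve.
From the visible intercepts: the visible y-axis segment lies entirely on the curve; it meets the x-axis at x = 0 (among the integer gridlines).
Together with the visible shape, these determine p as stated.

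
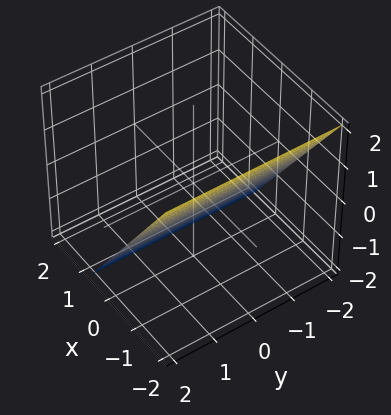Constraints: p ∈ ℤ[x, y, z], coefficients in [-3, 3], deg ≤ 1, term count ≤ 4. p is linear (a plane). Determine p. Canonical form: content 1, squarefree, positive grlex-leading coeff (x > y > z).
Degree: the surface is flat (a plane), so deg p = 1.
Observable constraints: it meets the z-axis at z = -1 (among the integer gridlines); no y-intercept at any integer in the box.
Fitting integer coefficients to these (and the overall shape) gives p.

3*x + 2*z + 2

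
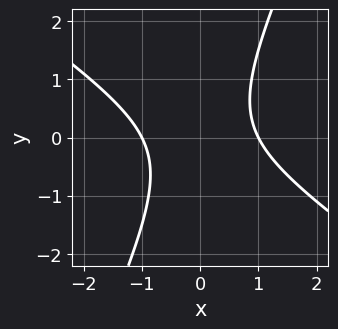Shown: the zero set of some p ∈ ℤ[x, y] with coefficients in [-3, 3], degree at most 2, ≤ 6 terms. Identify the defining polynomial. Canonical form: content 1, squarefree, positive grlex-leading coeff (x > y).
3*x^2 + 3*x*y - 2*y^2 - 3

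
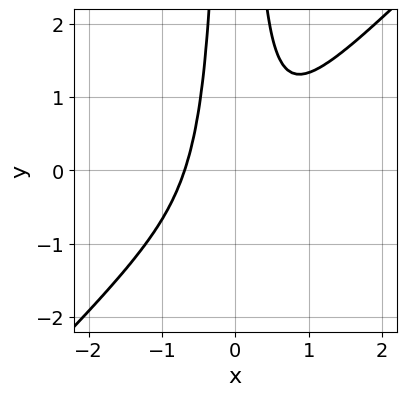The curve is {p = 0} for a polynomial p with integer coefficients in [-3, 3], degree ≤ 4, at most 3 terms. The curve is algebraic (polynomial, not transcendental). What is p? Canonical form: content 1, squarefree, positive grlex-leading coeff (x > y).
First, degree: a generic line meets the curve in up to 3 points, so deg p = 3.
Then, from the visible intercepts: no y-intercept at any integer in the box.
Finally, these observations pin down the coefficients.

3*x^3 - 3*x^2*y + 1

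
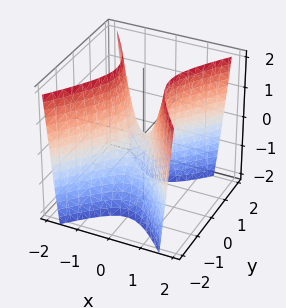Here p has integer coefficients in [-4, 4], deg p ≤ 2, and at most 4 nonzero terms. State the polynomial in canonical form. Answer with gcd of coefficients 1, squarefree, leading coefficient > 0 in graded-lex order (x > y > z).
The degree is 2 — a hyperbolic paraboloid; a quadric.
Symmetries: it's symmetric under y → −y, forcing even powers of y; mirror symmetry x ↦ −x ⇒ only even powers of x.
Observable constraints: it meets the x-axis at x = 0 (among the integer gridlines); one y-axis crossing is at y = 0; one z-axis crossing is at z = 0.
The integer polynomial consistent with all of this is the stated p.

3*x^2 - 2*y^2 - z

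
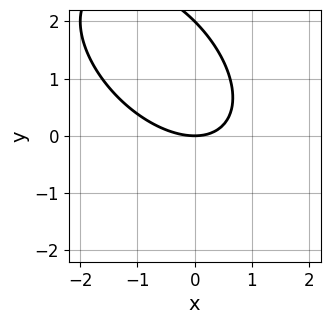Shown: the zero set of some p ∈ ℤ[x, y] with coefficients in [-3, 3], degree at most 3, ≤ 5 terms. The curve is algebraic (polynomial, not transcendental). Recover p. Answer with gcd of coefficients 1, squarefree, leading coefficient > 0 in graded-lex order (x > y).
x^2 + x*y + y^2 - 2*y

First, deg p = 2. A generic line meets the curve in up to 2 points.
Next, observable constraints: one x-axis crossing is at x = 0; the y-axis gridline crossings are at y ∈ {0, 2}.
Finally, the integer polynomial consistent with all of this is the stated p.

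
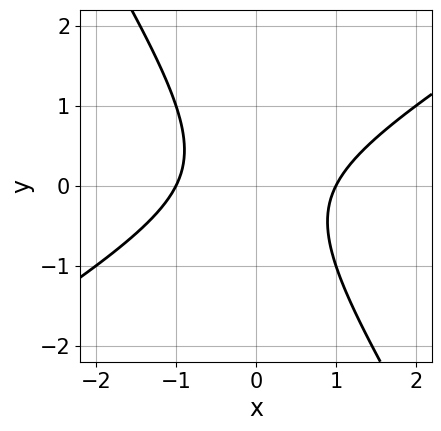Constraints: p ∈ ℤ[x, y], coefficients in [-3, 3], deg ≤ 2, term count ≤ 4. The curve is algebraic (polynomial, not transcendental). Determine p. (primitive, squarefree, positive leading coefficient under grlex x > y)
x^2 - x*y - y^2 - 1

deg p = 2. No degree-1 curve has this shape.
Checking where it meets the axes: among the integer gridlines, it crosses the x-axis at x ∈ {-1, 1}; no y-intercept at any integer in the box.
Fitting integer coefficients to these (and the overall shape) gives p.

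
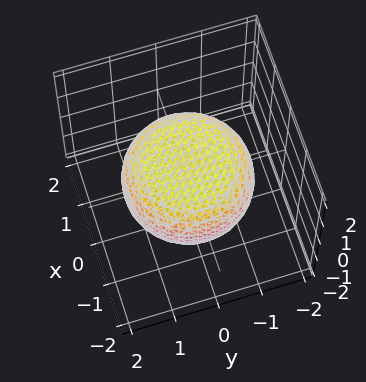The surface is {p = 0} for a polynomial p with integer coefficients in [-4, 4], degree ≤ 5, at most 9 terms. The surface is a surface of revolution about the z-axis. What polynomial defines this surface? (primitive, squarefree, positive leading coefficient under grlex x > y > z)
1. Degree: no degree-3 surface has this shape, so deg p = 4.
2. Symmetries: rotational symmetry about the z-axis ⇒ p depends on x, y only through x² + y².
3. From the axis intercepts and sections: a circular section at z = 0 has radius between 1 and 2.
4. Together with the visible shape, these determine p as stated.

x^4 + 2*x^2*y^2 + y^4 - x^2 - y^2 + 3*z^2 - 2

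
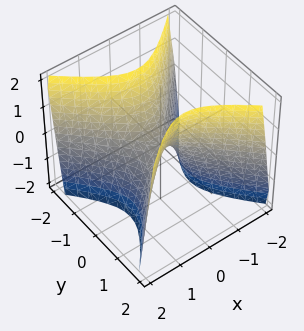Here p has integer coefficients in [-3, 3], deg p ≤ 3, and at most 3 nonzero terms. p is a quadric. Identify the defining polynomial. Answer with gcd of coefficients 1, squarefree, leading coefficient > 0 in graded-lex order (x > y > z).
First, deg p = 2.
Next, symmetries: mirror symmetry y ↦ −y ⇒ only even powers of y; mirror symmetry x ↦ −x ⇒ only even powers of x.
Then, from the visible intercepts: one z-axis crossing is at z = 0; one y-axis crossing is at y = 0; it crosses the x-axis at the gridline x = 0.
Finally, assembling these constraints gives the stated polynomial.

2*x^2 - 2*y^2 + z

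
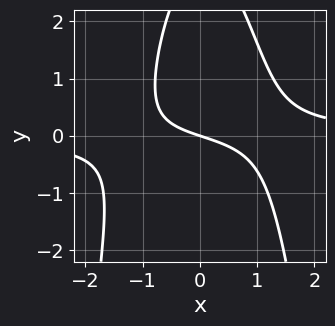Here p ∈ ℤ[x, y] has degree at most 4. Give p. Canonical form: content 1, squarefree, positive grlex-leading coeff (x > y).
2*x^2*y + y^2 - x - 3*y

deg p = 3. The shape is more complex than any degree-2 curve.
Checking where it meets the axes: one y-axis crossing is at y = 0; one x-axis crossing is at x = 0.
Together with the visible shape, these determine p as stated.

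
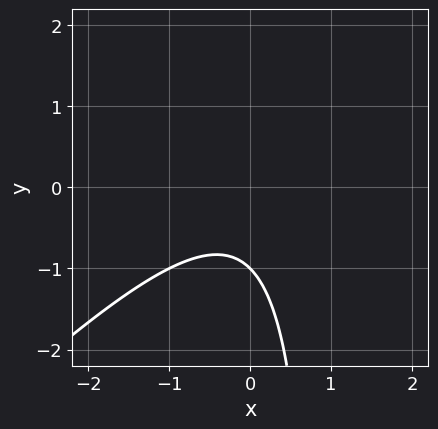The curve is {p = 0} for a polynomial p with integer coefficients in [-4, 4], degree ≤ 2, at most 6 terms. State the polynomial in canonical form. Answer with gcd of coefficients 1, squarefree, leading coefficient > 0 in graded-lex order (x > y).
x^2 - x*y + y + 1

(a) The degree is 2 — a generic line meets the curve in up to 2 points.
(b) From the visible intercepts: one y-axis crossing is at y = -1; the curve avoids every integer x-axis point in the box.
(c) Matching integer coefficients to the picture gives p.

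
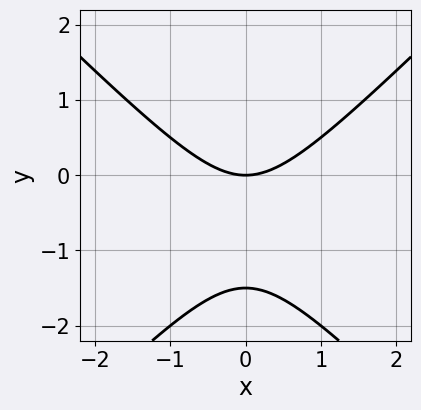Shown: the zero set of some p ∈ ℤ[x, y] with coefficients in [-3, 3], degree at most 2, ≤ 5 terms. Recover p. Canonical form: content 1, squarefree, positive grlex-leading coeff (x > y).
2*x^2 - 2*y^2 - 3*y

1. deg p = 2. The shape is more complex than any degree-1 curve.
2. Symmetries: the x ↦ −x reflection is a symmetry, so x appears only in even powers.
3. Against the integer gridlines: it meets the y-axis at y = 0 (among the integer gridlines); one x-axis crossing is at x = 0.
4. Matching integer coefficients to the picture gives p.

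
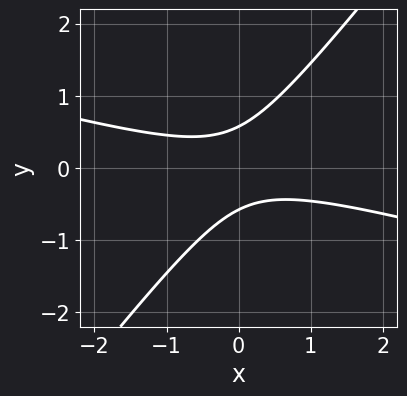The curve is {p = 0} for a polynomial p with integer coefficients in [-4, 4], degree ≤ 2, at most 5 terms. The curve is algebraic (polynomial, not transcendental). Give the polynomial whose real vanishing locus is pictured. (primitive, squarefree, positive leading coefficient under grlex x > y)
First, deg p = 2. The shape is more complex than any degree-1 curve.
Next, from the axis intercepts and sections: the curve avoids every integer x-axis point in the box.
Finally, together with the visible shape, these determine p as stated.

x^2 + 3*x*y - 3*y^2 + 1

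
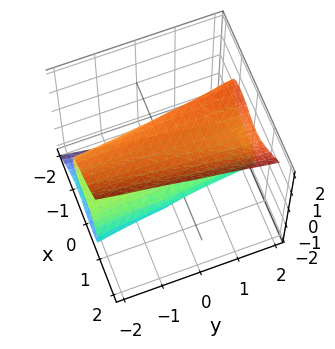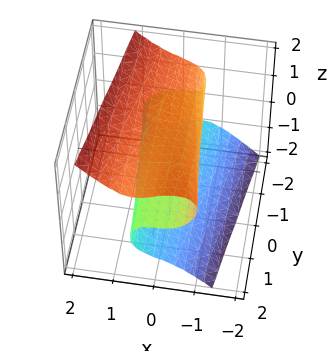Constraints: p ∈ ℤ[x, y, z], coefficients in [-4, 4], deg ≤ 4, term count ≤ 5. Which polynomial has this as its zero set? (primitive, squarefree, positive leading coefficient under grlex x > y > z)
3*x^3 - x*y*z - 2*z^3 + 3*z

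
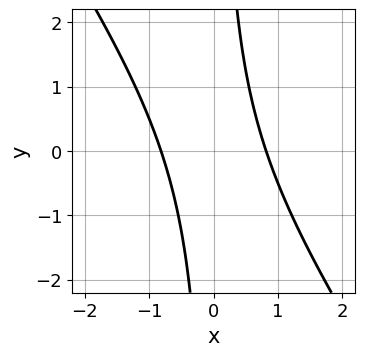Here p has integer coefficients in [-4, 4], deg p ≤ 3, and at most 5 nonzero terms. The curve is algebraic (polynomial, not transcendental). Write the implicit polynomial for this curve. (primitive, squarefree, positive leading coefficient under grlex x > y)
3*x^2 + 2*x*y - 2

First, the degree is 2 — the shape is more complex than any degree-1 curve.
Then, from the axis intercepts and sections: the curve avoids every integer y-axis point in the box.
Finally, the integer polynomial consistent with all of this is the stated p.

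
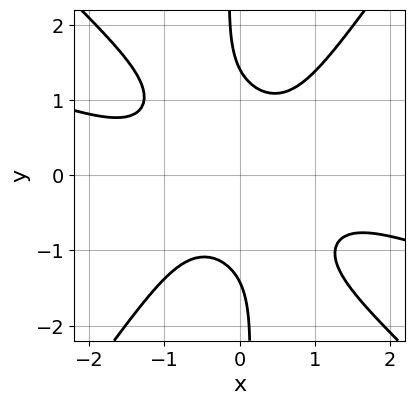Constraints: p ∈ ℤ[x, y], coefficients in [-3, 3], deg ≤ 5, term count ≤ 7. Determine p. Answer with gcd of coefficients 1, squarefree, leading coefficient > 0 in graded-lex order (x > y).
x^4 + 3*x^3*y - 2*x*y^3 - y^2 + 2

(a) deg p = 4. A generic line meets the curve in up to 4 points.
(b) Checking where it meets the axes: the curve avoids every integer x-axis point in the box.
(c) Putting this together gives p.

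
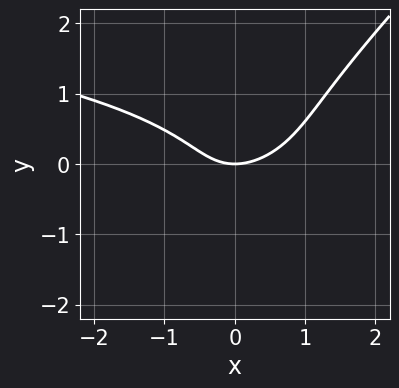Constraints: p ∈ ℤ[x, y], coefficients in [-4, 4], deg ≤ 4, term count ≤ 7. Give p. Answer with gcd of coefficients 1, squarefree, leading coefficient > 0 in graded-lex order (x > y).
3*x*y^2 - 3*y^3 + 2*x^2 - x*y - 3*y

1. deg p = 3. No degree-2 curve has this shape.
2. Checking where it meets the axes: it crosses the y-axis at the gridline y = 0; it crosses the x-axis at the gridline x = 0.
3. Matching integer coefficients to the picture gives p.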